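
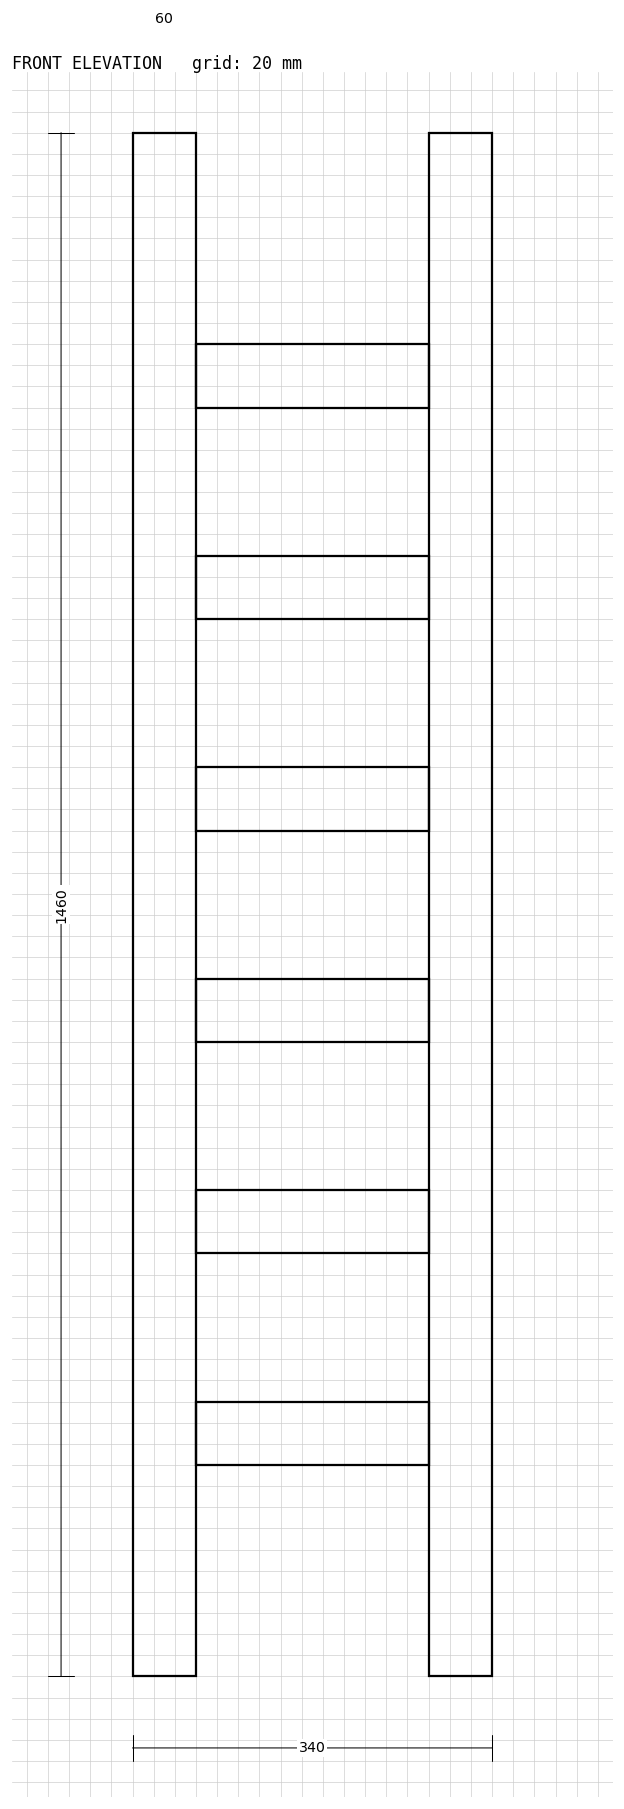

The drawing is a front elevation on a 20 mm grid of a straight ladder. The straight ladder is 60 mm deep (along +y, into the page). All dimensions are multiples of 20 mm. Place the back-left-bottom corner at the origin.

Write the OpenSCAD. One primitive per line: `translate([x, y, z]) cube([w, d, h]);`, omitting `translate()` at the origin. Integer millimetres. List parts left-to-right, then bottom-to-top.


cube([60, 60, 1460]);
translate([60, 0, 200]) cube([220, 60, 60]);
translate([60, 0, 400]) cube([220, 60, 60]);
translate([60, 0, 600]) cube([220, 60, 60]);
translate([60, 0, 800]) cube([220, 60, 60]);
translate([60, 0, 1000]) cube([220, 60, 60]);
translate([60, 0, 1200]) cube([220, 60, 60]);
translate([280, 0, 0]) cube([60, 60, 1460]);


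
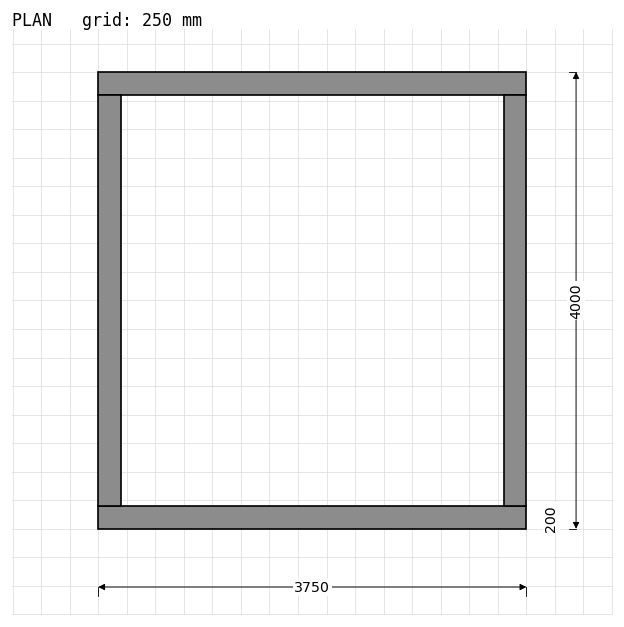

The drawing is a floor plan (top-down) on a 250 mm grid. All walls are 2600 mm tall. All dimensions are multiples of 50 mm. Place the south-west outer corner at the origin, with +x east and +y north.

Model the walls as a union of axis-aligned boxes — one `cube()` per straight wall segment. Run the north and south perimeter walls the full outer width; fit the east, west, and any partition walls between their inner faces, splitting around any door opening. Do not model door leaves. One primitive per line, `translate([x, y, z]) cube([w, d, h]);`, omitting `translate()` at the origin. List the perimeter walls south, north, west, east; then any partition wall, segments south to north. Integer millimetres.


cube([3750, 200, 2600]);
translate([0, 3800, 0]) cube([3750, 200, 2600]);
translate([0, 200, 0]) cube([200, 3600, 2600]);
translate([3550, 200, 0]) cube([200, 3600, 2600]);


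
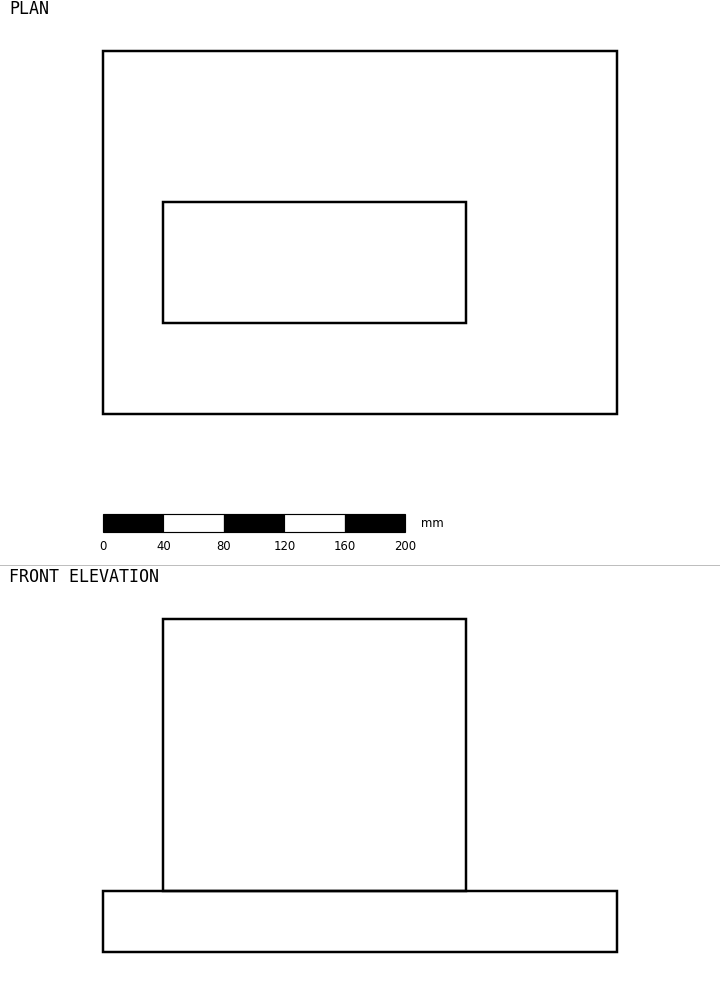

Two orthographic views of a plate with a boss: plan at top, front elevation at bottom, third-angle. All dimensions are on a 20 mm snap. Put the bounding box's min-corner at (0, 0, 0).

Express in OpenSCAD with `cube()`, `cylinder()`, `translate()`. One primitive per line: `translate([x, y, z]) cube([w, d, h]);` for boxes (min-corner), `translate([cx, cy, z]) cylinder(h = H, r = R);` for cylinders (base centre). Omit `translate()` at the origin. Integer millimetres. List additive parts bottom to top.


cube([340, 240, 40]);
translate([40, 60, 40]) cube([200, 80, 180]);


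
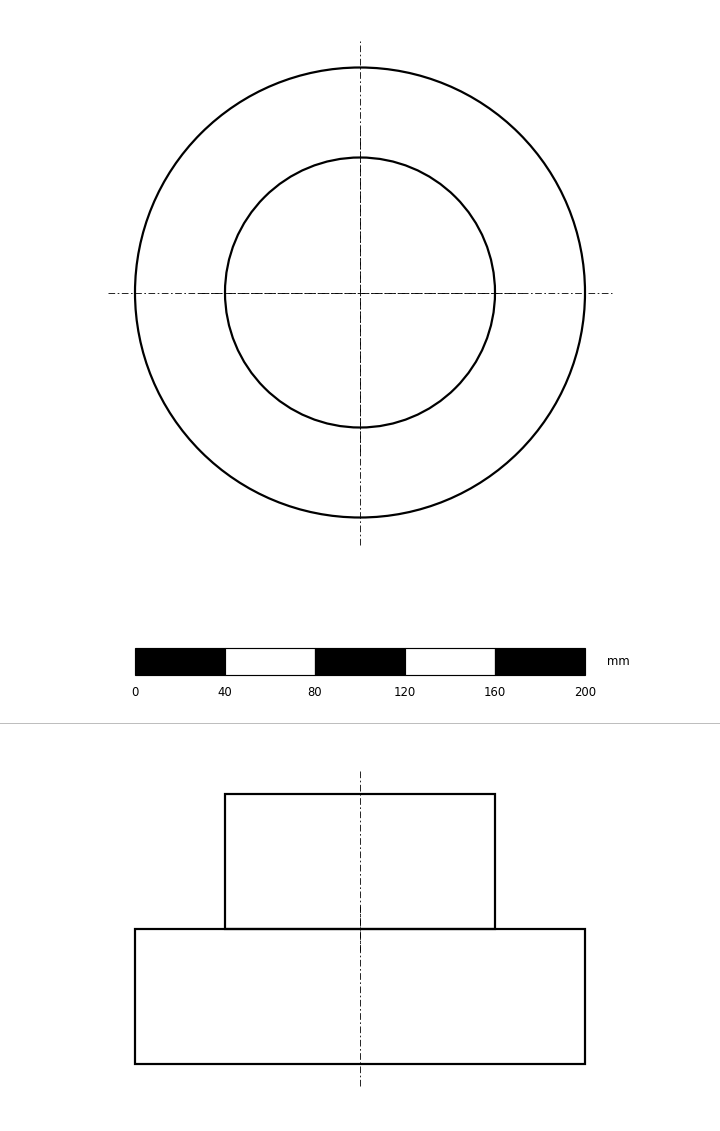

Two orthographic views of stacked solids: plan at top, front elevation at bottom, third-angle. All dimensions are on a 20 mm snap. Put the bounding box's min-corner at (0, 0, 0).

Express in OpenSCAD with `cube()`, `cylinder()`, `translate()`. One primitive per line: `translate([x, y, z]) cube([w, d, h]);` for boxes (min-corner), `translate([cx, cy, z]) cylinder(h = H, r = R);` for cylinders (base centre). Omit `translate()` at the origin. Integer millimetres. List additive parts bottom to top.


translate([100, 100, 0]) cylinder(h = 60, r = 100);
translate([100, 100, 60]) cylinder(h = 60, r = 60);


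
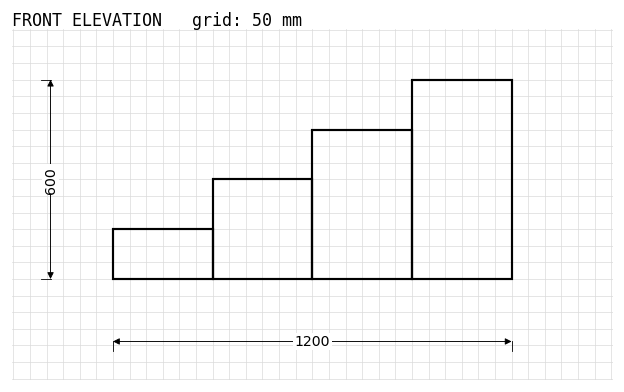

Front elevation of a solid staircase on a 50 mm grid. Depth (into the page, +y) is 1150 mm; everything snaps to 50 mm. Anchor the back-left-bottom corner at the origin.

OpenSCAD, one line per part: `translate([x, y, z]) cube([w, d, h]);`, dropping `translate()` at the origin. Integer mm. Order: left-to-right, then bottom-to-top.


cube([300, 1150, 150]);
translate([300, 0, 0]) cube([300, 1150, 300]);
translate([600, 0, 0]) cube([300, 1150, 450]);
translate([900, 0, 0]) cube([300, 1150, 600]);


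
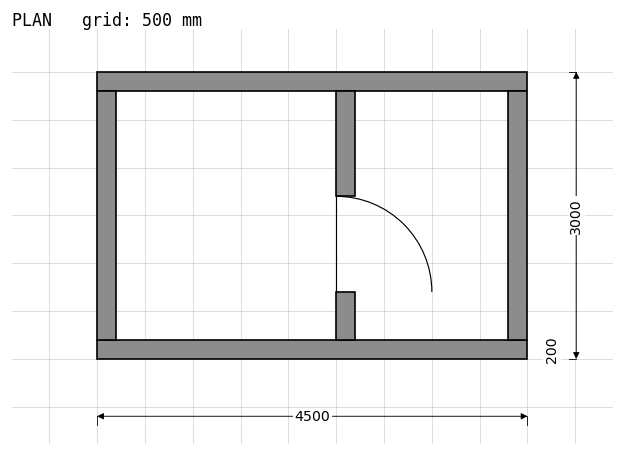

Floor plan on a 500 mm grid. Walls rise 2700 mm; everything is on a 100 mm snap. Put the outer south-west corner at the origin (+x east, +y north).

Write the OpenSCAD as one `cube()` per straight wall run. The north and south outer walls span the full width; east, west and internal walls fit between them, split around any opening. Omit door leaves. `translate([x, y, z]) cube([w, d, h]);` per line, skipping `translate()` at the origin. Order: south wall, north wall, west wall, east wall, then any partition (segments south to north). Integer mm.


cube([4500, 200, 2700]);
translate([0, 2800, 0]) cube([4500, 200, 2700]);
translate([0, 200, 0]) cube([200, 2600, 2700]);
translate([4300, 200, 0]) cube([200, 2600, 2700]);
translate([2500, 200, 0]) cube([200, 500, 2700]);
translate([2500, 1700, 0]) cube([200, 1100, 2700]);


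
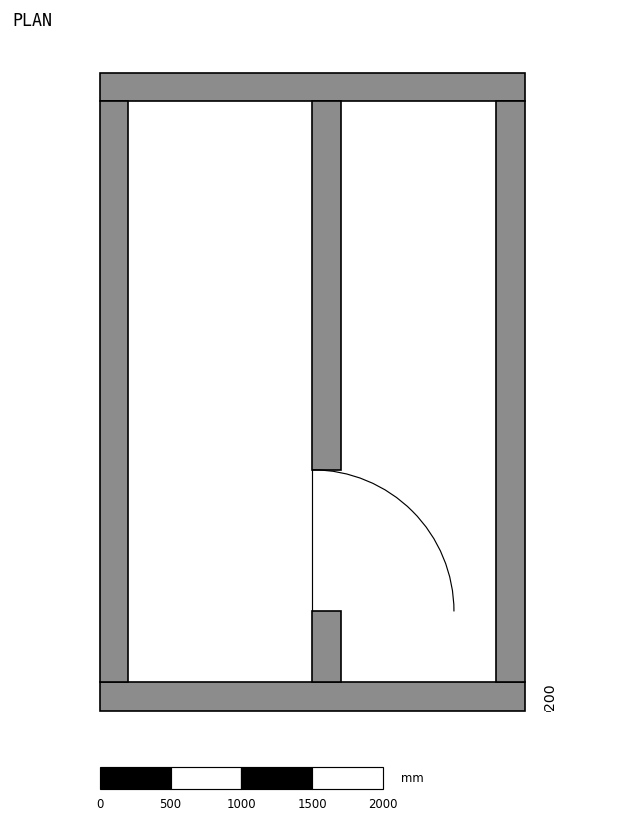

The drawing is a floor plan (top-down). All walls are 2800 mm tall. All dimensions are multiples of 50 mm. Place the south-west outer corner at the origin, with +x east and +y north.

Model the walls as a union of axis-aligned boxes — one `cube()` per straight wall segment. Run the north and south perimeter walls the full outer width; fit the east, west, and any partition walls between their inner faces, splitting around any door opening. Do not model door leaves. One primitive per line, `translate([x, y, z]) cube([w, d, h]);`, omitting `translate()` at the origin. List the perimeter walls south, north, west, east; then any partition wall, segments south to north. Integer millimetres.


cube([3000, 200, 2800]);
translate([0, 4300, 0]) cube([3000, 200, 2800]);
translate([0, 200, 0]) cube([200, 4100, 2800]);
translate([2800, 200, 0]) cube([200, 4100, 2800]);
translate([1500, 200, 0]) cube([200, 500, 2800]);
translate([1500, 1700, 0]) cube([200, 2600, 2800]);


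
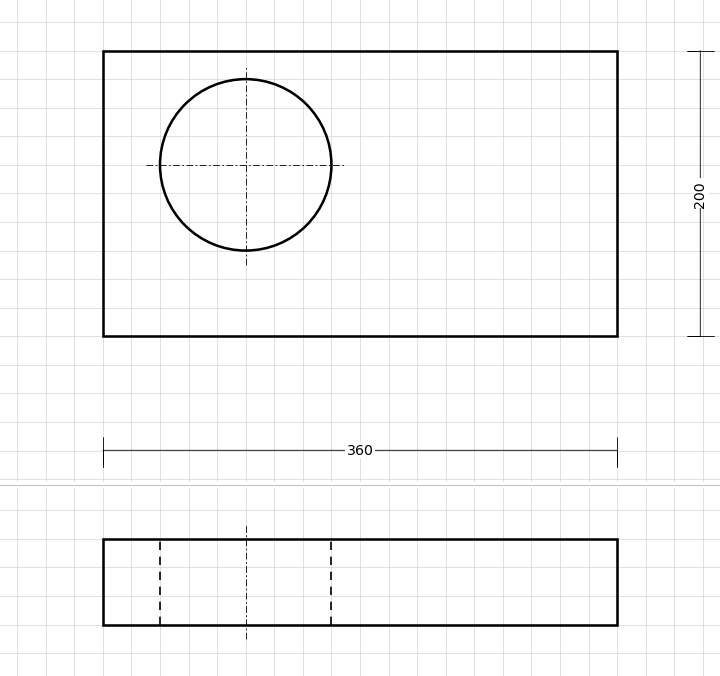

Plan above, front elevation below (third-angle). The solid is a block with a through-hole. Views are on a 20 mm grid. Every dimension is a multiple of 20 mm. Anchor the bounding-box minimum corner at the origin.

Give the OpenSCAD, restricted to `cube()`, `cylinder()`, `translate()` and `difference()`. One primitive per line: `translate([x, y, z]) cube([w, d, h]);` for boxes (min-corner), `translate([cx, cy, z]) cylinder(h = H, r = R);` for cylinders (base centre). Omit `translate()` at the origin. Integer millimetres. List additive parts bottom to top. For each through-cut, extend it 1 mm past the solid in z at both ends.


difference() {
  cube([360, 200, 60]);
  translate([100, 120, -1]) cylinder(h = 62, r = 60);
}


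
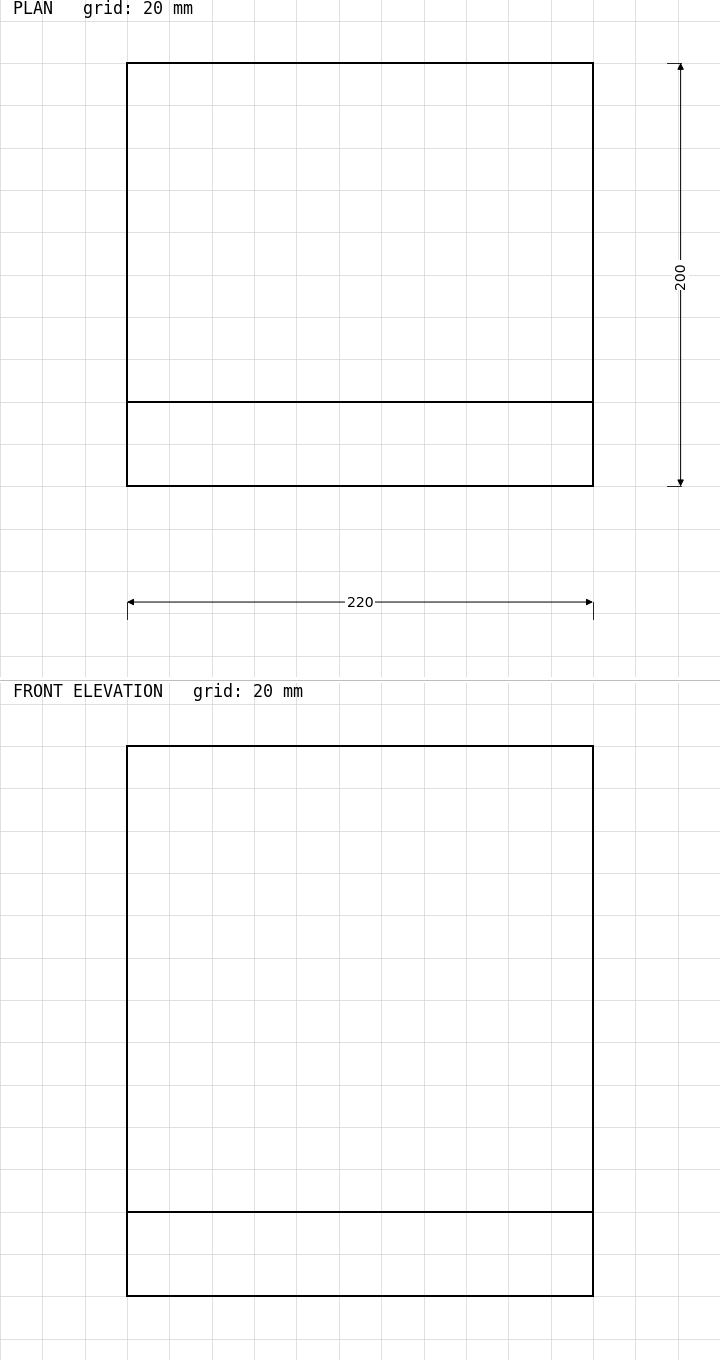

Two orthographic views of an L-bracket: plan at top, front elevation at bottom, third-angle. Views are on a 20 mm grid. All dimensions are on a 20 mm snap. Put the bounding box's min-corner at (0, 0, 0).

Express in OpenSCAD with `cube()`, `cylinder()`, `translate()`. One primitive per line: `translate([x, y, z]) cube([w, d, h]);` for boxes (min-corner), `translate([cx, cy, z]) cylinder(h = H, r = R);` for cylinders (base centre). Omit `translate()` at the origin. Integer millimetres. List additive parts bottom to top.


cube([220, 200, 40]);
translate([0, 0, 40]) cube([220, 40, 220]);


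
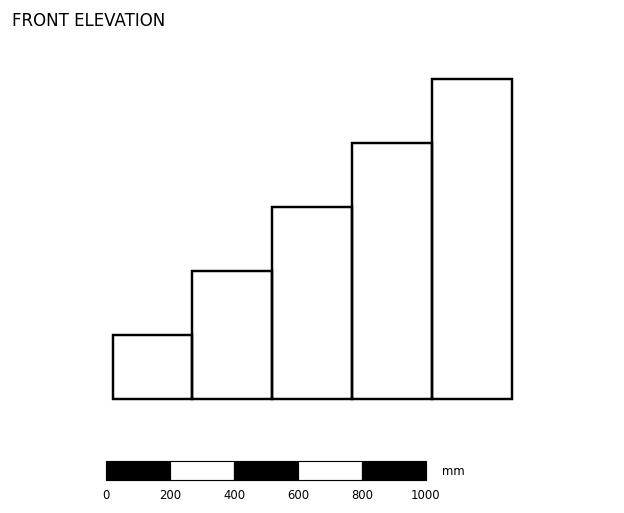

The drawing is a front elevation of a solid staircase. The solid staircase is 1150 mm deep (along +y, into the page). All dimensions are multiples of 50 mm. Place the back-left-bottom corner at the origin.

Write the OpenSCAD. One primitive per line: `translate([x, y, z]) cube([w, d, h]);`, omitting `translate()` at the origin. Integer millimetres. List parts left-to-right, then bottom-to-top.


cube([250, 1150, 200]);
translate([250, 0, 0]) cube([250, 1150, 400]);
translate([500, 0, 0]) cube([250, 1150, 600]);
translate([750, 0, 0]) cube([250, 1150, 800]);
translate([1000, 0, 0]) cube([250, 1150, 1000]);


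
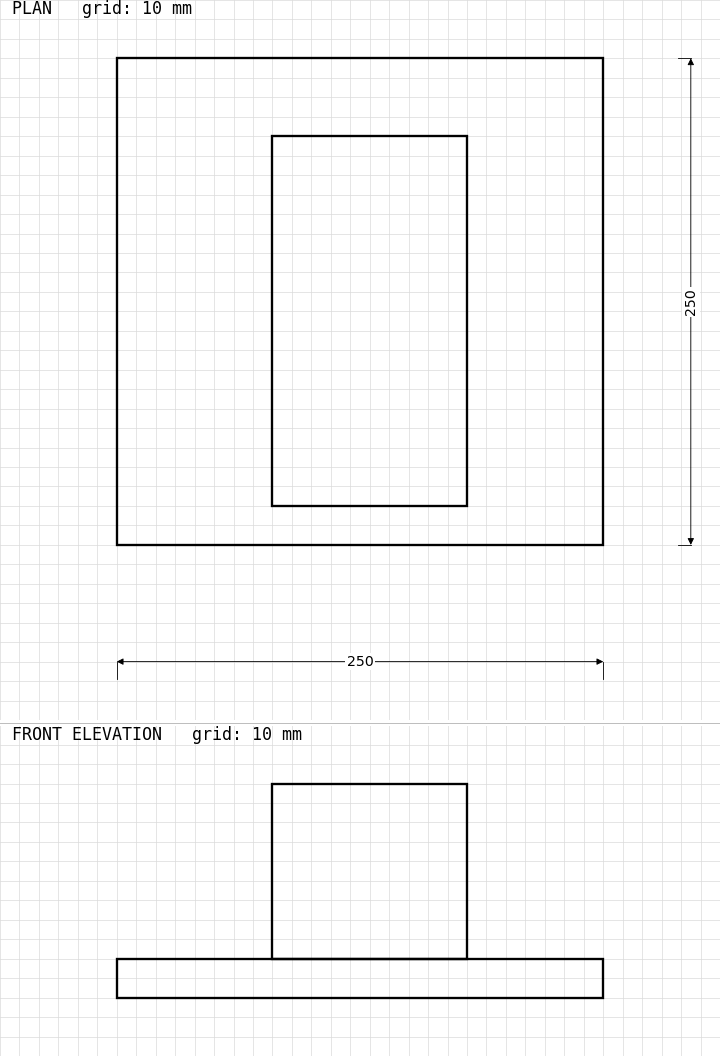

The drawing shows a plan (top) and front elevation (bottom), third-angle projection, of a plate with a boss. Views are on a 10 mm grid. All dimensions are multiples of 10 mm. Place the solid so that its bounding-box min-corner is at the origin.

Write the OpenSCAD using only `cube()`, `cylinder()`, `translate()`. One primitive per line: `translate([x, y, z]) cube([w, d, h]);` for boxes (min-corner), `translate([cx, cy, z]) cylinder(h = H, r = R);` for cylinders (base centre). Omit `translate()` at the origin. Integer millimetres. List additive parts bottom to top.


cube([250, 250, 20]);
translate([80, 20, 20]) cube([100, 190, 90]);


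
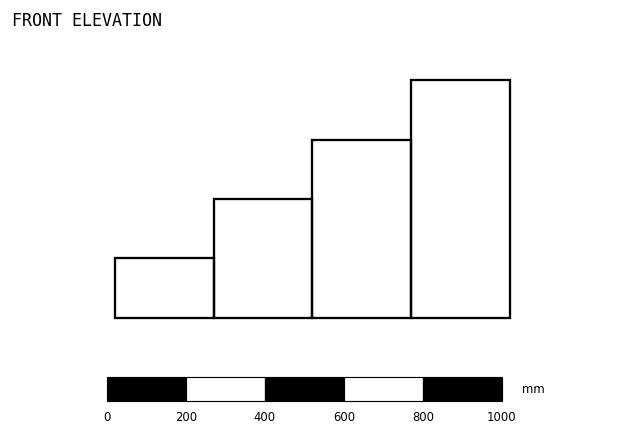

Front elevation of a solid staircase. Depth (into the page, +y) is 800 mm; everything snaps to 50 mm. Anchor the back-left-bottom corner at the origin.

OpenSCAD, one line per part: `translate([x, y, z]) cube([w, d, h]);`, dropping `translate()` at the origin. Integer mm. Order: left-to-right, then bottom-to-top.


cube([250, 800, 150]);
translate([250, 0, 0]) cube([250, 800, 300]);
translate([500, 0, 0]) cube([250, 800, 450]);
translate([750, 0, 0]) cube([250, 800, 600]);


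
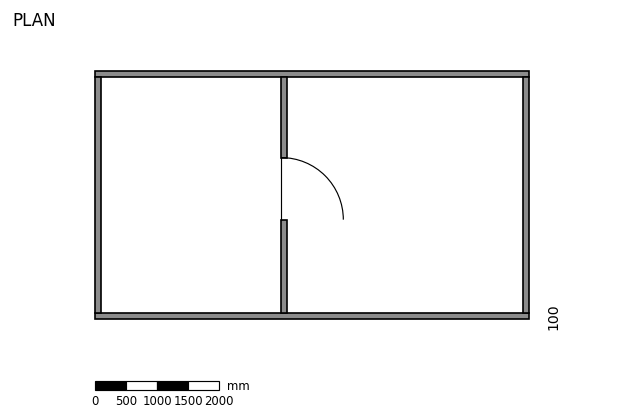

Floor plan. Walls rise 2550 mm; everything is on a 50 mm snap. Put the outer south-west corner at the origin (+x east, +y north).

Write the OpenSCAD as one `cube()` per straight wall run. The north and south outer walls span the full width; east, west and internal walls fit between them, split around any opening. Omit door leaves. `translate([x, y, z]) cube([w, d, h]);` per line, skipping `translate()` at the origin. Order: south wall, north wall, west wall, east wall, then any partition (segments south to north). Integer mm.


cube([7000, 100, 2550]);
translate([0, 3900, 0]) cube([7000, 100, 2550]);
translate([0, 100, 0]) cube([100, 3800, 2550]);
translate([6900, 100, 0]) cube([100, 3800, 2550]);
translate([3000, 100, 0]) cube([100, 1500, 2550]);
translate([3000, 2600, 0]) cube([100, 1300, 2550]);


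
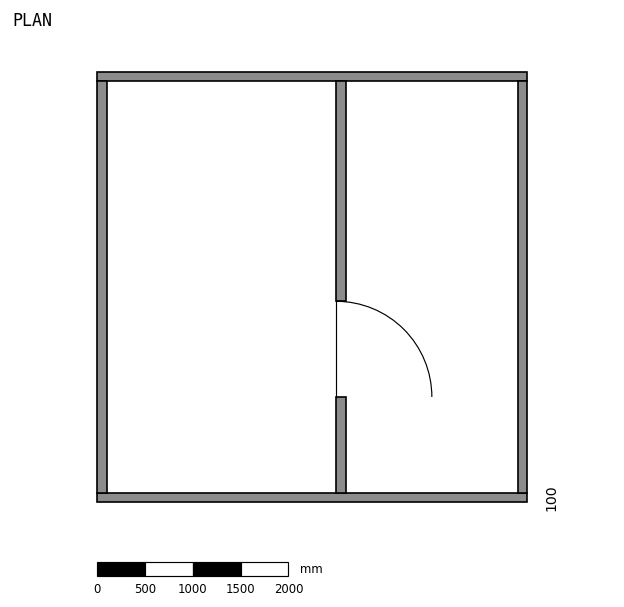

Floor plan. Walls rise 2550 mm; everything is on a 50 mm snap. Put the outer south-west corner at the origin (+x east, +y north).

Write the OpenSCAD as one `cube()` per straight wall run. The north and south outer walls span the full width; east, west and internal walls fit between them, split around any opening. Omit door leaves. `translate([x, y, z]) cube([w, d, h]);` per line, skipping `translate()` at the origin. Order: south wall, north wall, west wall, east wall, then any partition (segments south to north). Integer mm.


cube([4500, 100, 2550]);
translate([0, 4400, 0]) cube([4500, 100, 2550]);
translate([0, 100, 0]) cube([100, 4300, 2550]);
translate([4400, 100, 0]) cube([100, 4300, 2550]);
translate([2500, 100, 0]) cube([100, 1000, 2550]);
translate([2500, 2100, 0]) cube([100, 2300, 2550]);


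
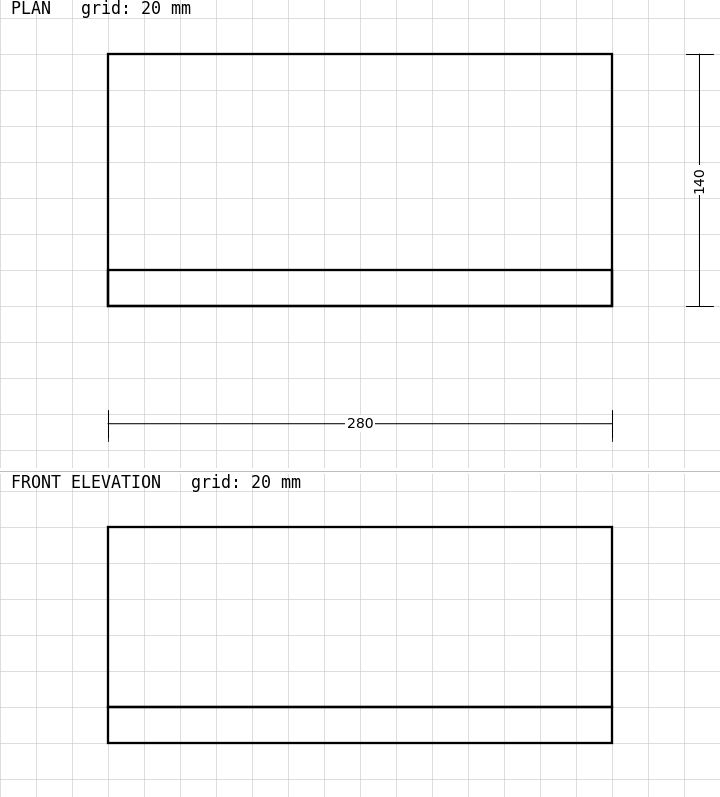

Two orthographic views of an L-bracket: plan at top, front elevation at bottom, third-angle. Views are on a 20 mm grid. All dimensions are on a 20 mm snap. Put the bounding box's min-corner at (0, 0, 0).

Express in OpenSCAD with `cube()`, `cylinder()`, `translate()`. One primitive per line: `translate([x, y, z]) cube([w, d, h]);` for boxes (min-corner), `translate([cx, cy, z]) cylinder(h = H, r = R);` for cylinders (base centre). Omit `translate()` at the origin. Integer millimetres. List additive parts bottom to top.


cube([280, 140, 20]);
translate([0, 0, 20]) cube([280, 20, 100]);


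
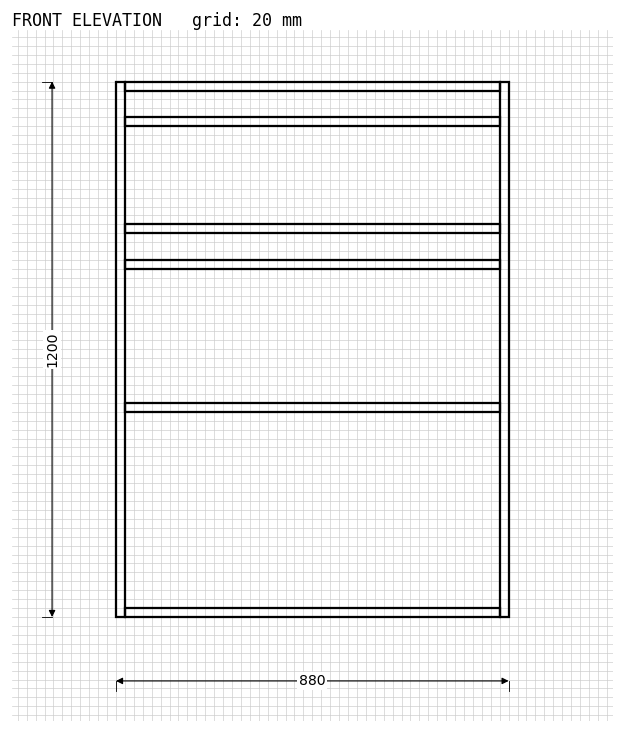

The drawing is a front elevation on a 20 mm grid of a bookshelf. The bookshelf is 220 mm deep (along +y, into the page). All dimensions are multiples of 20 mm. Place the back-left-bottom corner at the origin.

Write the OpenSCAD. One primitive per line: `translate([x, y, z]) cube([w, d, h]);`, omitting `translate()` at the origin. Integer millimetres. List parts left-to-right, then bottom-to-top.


cube([20, 220, 1200]);
translate([20, 0, 0]) cube([840, 220, 20]);
translate([20, 0, 460]) cube([840, 220, 20]);
translate([20, 0, 780]) cube([840, 220, 20]);
translate([20, 0, 860]) cube([840, 220, 20]);
translate([20, 0, 1100]) cube([840, 220, 20]);
translate([20, 0, 1180]) cube([840, 220, 20]);
translate([860, 0, 0]) cube([20, 220, 1200]);


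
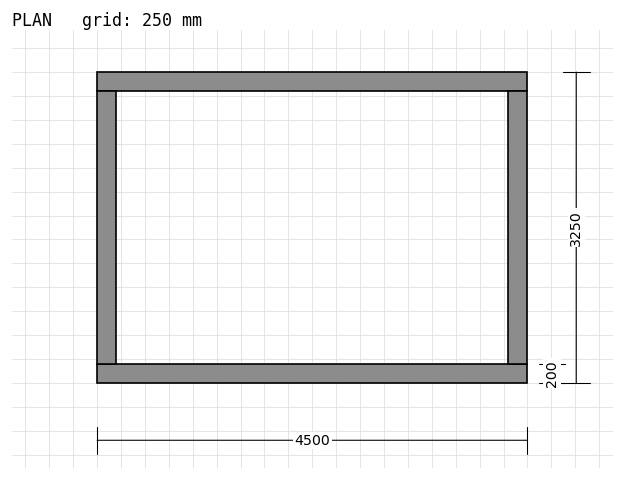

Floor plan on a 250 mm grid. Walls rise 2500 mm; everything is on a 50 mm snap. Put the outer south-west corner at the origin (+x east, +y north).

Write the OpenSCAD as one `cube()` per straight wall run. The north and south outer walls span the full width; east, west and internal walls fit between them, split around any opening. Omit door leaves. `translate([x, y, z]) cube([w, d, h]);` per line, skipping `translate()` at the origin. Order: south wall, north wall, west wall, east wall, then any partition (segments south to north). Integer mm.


cube([4500, 200, 2500]);
translate([0, 3050, 0]) cube([4500, 200, 2500]);
translate([0, 200, 0]) cube([200, 2850, 2500]);
translate([4300, 200, 0]) cube([200, 2850, 2500]);


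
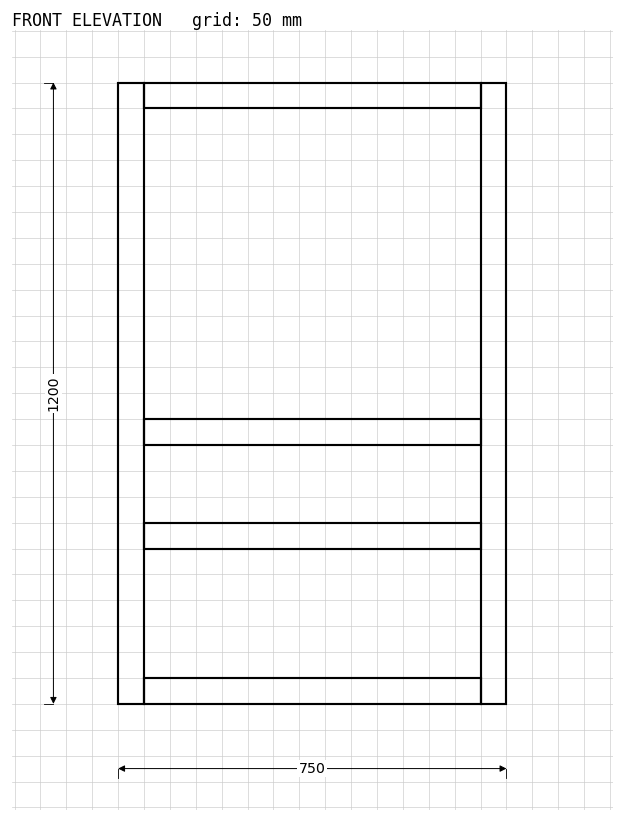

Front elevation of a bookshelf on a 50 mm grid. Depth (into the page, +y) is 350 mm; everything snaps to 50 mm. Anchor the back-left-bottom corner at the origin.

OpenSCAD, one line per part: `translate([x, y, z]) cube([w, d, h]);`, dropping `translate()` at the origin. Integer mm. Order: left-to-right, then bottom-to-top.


cube([50, 350, 1200]);
translate([50, 0, 0]) cube([650, 350, 50]);
translate([50, 0, 300]) cube([650, 350, 50]);
translate([50, 0, 500]) cube([650, 350, 50]);
translate([50, 0, 1150]) cube([650, 350, 50]);
translate([700, 0, 0]) cube([50, 350, 1200]);


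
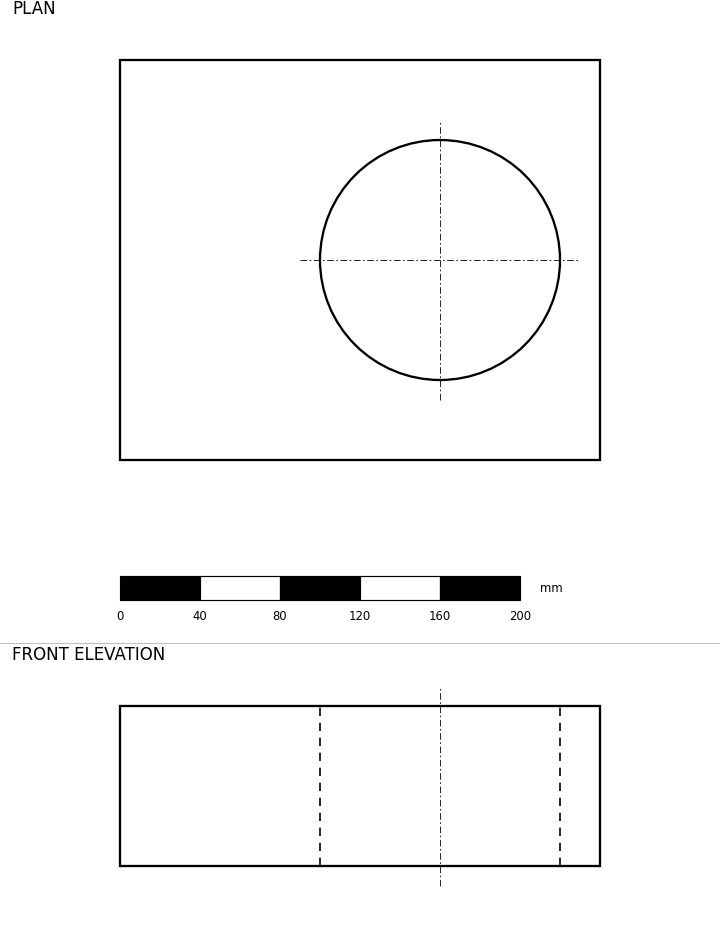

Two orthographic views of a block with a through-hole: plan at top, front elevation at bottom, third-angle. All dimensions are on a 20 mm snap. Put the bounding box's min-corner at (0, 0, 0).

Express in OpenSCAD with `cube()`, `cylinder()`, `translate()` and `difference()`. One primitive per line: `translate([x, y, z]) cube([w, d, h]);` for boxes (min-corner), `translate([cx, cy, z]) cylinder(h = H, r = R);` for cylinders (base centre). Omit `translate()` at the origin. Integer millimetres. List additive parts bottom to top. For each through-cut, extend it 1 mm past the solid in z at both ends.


difference() {
  cube([240, 200, 80]);
  translate([160, 100, -1]) cylinder(h = 82, r = 60);
}


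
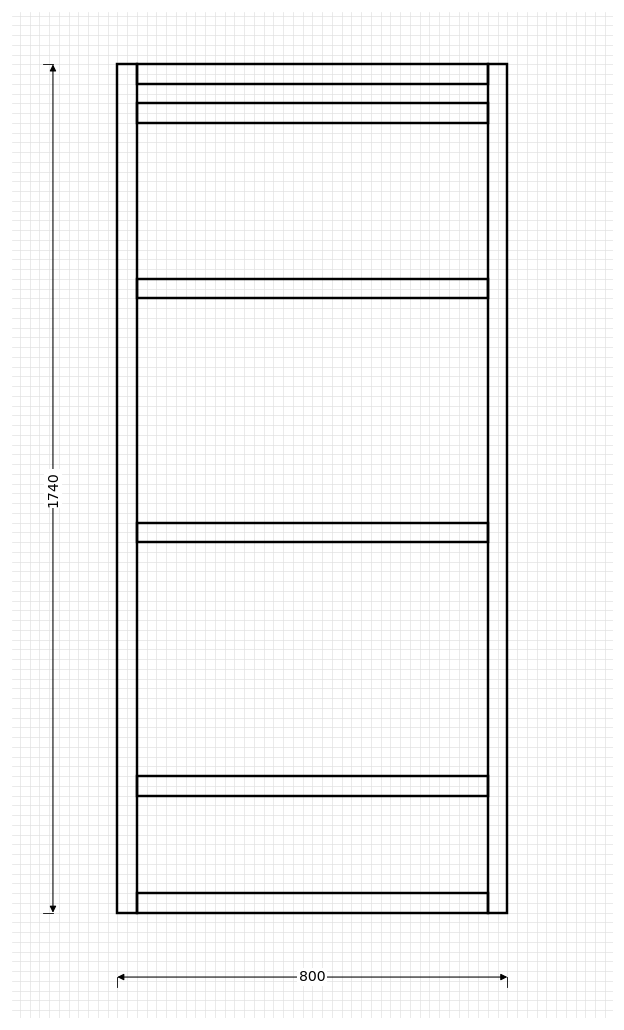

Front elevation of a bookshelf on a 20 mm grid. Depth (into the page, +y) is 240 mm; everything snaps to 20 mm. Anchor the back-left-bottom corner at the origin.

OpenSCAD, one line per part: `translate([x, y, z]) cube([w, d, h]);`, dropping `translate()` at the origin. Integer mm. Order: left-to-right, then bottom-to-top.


cube([40, 240, 1740]);
translate([40, 0, 0]) cube([720, 240, 40]);
translate([40, 0, 240]) cube([720, 240, 40]);
translate([40, 0, 760]) cube([720, 240, 40]);
translate([40, 0, 1260]) cube([720, 240, 40]);
translate([40, 0, 1620]) cube([720, 240, 40]);
translate([40, 0, 1700]) cube([720, 240, 40]);
translate([760, 0, 0]) cube([40, 240, 1740]);


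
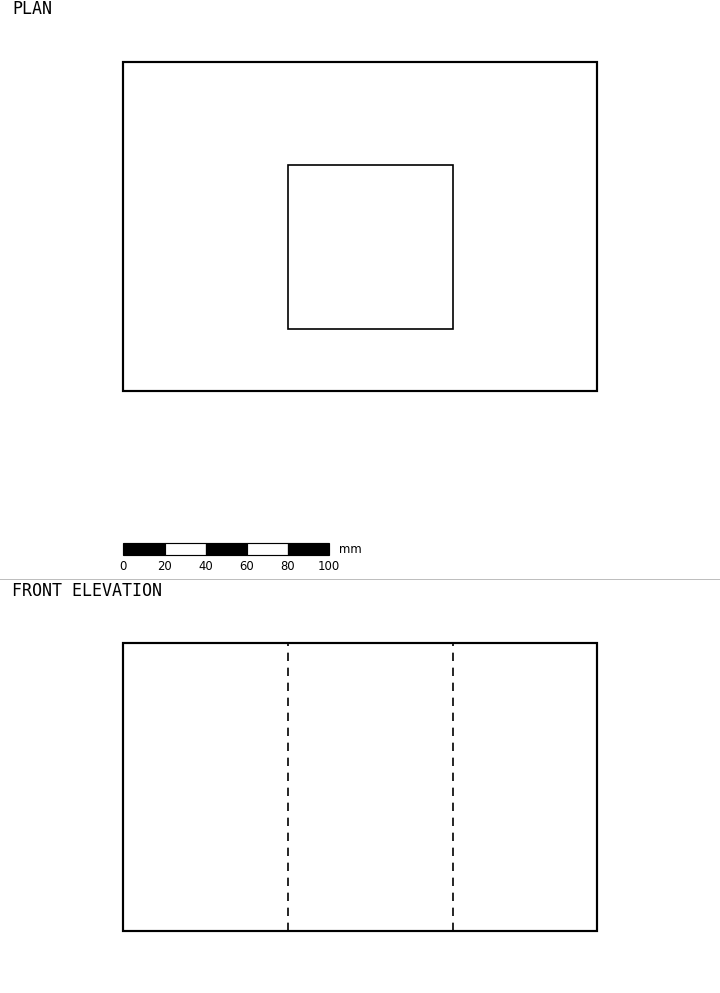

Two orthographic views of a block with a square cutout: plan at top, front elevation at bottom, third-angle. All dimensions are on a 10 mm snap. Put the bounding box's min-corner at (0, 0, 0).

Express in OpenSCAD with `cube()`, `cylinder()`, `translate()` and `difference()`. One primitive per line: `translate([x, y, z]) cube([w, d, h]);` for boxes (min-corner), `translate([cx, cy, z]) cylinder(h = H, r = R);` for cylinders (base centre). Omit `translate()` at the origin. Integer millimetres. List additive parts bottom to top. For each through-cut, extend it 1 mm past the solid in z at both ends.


difference() {
  cube([230, 160, 140]);
  translate([80, 30, -1]) cube([80, 80, 142]);
}


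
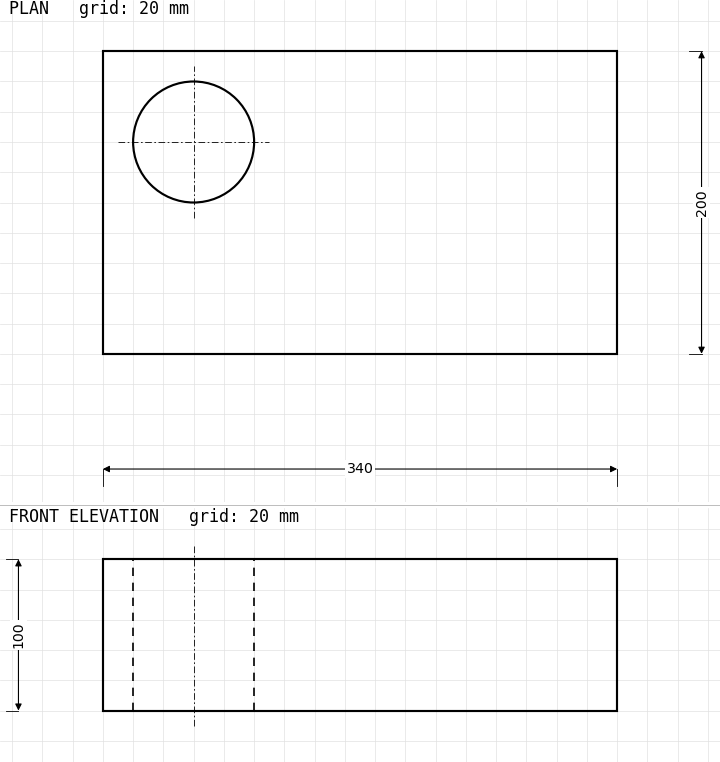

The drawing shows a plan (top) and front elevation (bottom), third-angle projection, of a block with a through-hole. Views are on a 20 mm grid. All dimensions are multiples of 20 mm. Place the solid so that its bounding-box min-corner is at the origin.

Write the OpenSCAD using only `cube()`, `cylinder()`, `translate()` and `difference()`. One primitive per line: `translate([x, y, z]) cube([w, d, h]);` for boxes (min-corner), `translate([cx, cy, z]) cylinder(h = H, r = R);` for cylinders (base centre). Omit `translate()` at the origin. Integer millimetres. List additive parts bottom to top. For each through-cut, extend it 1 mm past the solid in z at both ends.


difference() {
  cube([340, 200, 100]);
  translate([60, 140, -1]) cylinder(h = 102, r = 40);
}


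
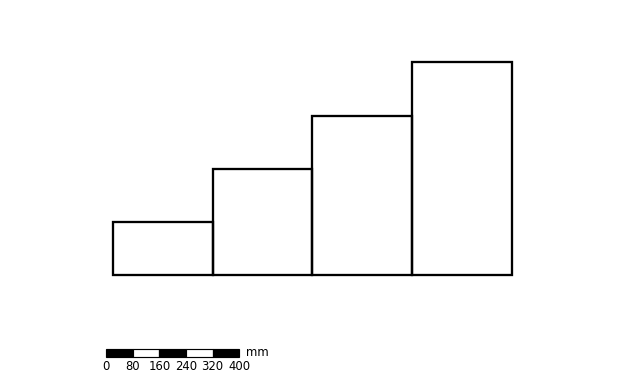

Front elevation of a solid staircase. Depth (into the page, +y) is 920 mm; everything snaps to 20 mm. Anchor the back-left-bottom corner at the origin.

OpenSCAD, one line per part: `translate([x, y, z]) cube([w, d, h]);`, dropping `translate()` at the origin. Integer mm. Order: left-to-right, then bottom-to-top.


cube([300, 920, 160]);
translate([300, 0, 0]) cube([300, 920, 320]);
translate([600, 0, 0]) cube([300, 920, 480]);
translate([900, 0, 0]) cube([300, 920, 640]);


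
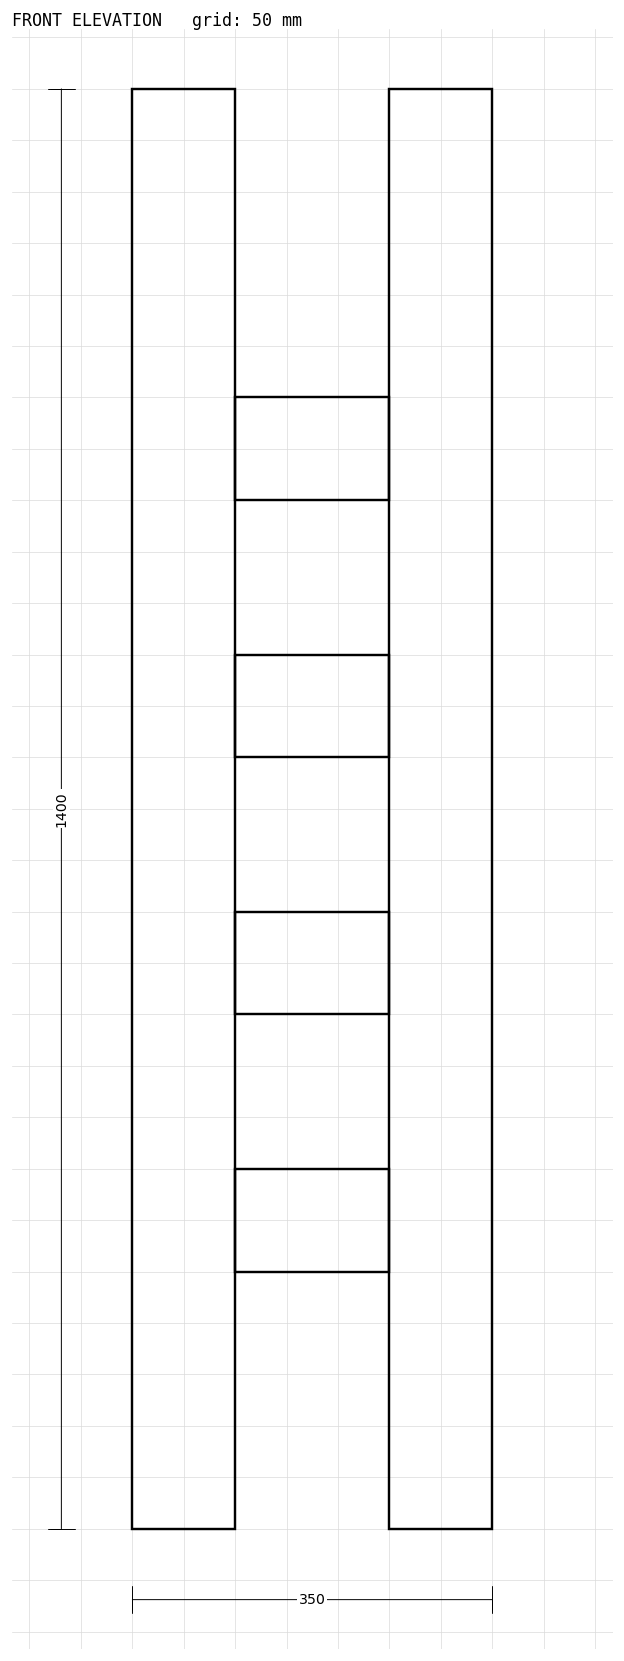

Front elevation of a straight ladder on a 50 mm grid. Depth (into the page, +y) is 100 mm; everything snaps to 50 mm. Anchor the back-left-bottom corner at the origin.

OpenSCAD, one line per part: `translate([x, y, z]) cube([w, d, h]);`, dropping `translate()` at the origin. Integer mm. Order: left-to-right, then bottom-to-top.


cube([100, 100, 1400]);
translate([100, 0, 250]) cube([150, 100, 100]);
translate([100, 0, 500]) cube([150, 100, 100]);
translate([100, 0, 750]) cube([150, 100, 100]);
translate([100, 0, 1000]) cube([150, 100, 100]);
translate([250, 0, 0]) cube([100, 100, 1400]);


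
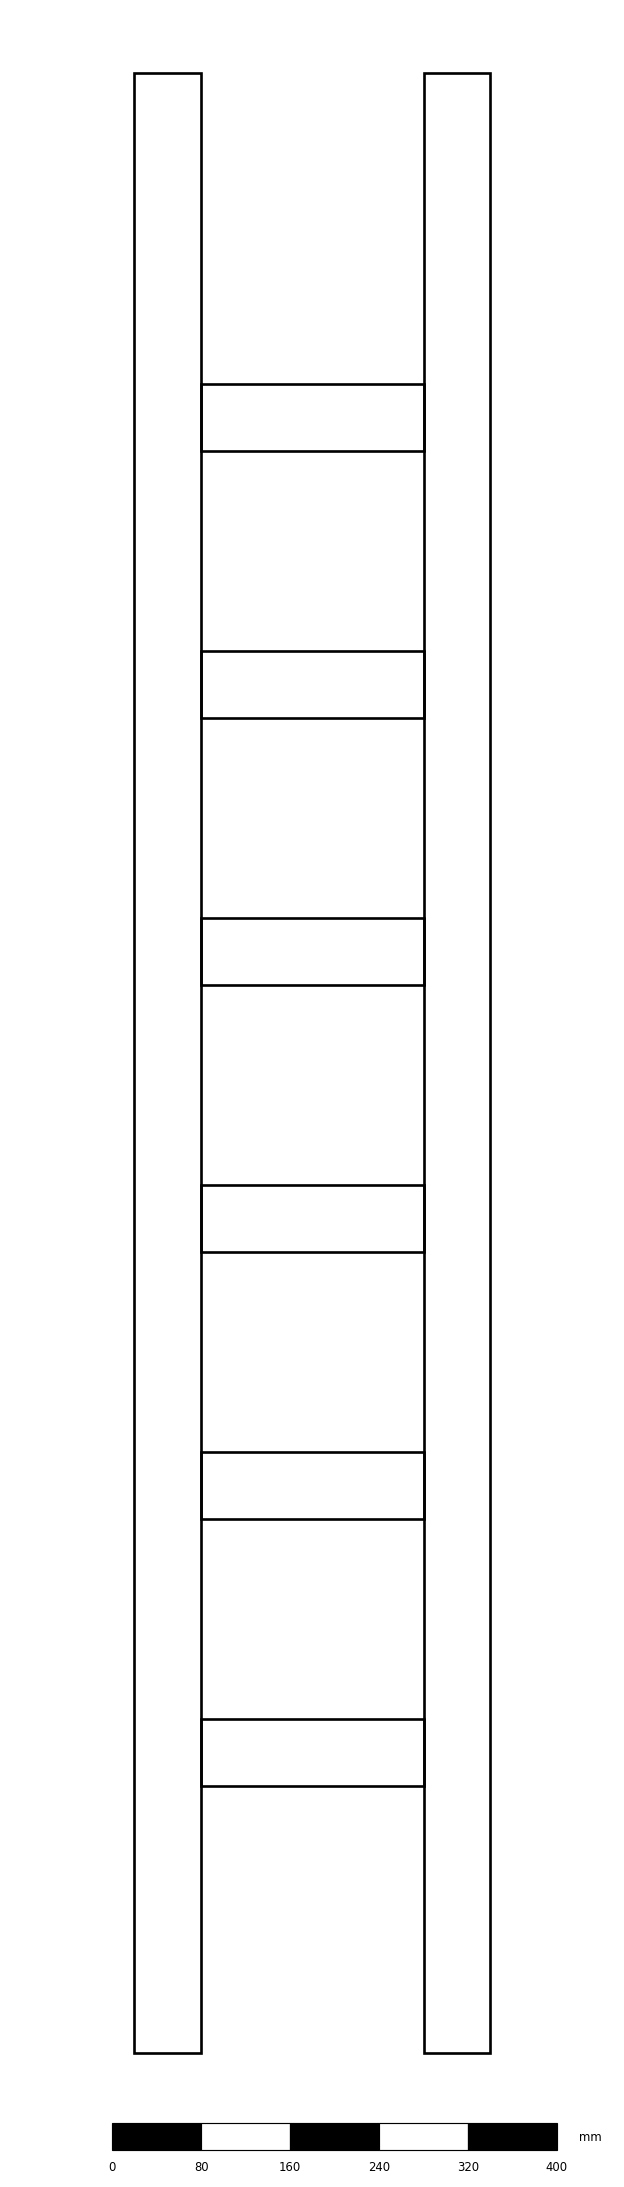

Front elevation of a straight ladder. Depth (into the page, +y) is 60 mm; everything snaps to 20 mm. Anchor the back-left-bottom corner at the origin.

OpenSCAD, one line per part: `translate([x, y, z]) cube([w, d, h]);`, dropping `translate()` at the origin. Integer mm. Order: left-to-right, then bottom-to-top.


cube([60, 60, 1780]);
translate([60, 0, 240]) cube([200, 60, 60]);
translate([60, 0, 480]) cube([200, 60, 60]);
translate([60, 0, 720]) cube([200, 60, 60]);
translate([60, 0, 960]) cube([200, 60, 60]);
translate([60, 0, 1200]) cube([200, 60, 60]);
translate([60, 0, 1440]) cube([200, 60, 60]);
translate([260, 0, 0]) cube([60, 60, 1780]);


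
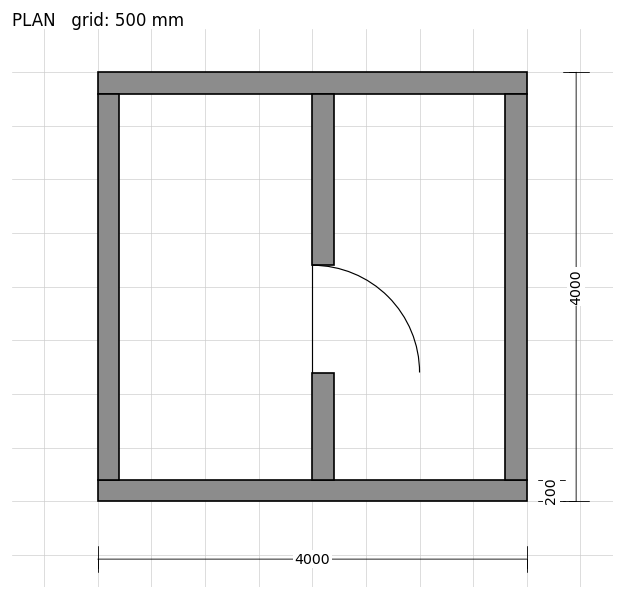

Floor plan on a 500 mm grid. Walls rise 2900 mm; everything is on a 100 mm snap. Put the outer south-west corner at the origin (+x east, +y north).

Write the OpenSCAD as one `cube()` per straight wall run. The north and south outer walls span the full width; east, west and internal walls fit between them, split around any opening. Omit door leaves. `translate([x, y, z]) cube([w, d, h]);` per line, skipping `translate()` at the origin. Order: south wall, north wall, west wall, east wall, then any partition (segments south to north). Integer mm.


cube([4000, 200, 2900]);
translate([0, 3800, 0]) cube([4000, 200, 2900]);
translate([0, 200, 0]) cube([200, 3600, 2900]);
translate([3800, 200, 0]) cube([200, 3600, 2900]);
translate([2000, 200, 0]) cube([200, 1000, 2900]);
translate([2000, 2200, 0]) cube([200, 1600, 2900]);


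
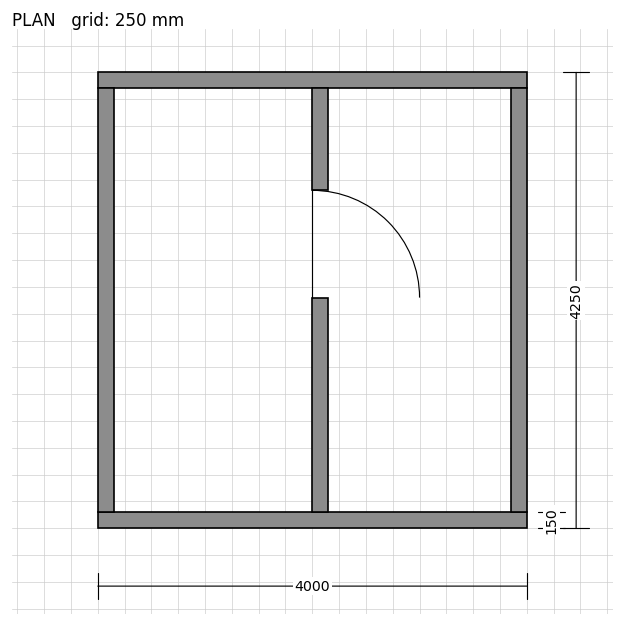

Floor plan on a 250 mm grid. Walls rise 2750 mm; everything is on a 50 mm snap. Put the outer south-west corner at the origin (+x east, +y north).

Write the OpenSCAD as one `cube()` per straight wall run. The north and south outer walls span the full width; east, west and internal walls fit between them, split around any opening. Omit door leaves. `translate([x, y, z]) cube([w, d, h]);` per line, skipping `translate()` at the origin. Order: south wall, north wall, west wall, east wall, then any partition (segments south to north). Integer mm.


cube([4000, 150, 2750]);
translate([0, 4100, 0]) cube([4000, 150, 2750]);
translate([0, 150, 0]) cube([150, 3950, 2750]);
translate([3850, 150, 0]) cube([150, 3950, 2750]);
translate([2000, 150, 0]) cube([150, 2000, 2750]);
translate([2000, 3150, 0]) cube([150, 950, 2750]);


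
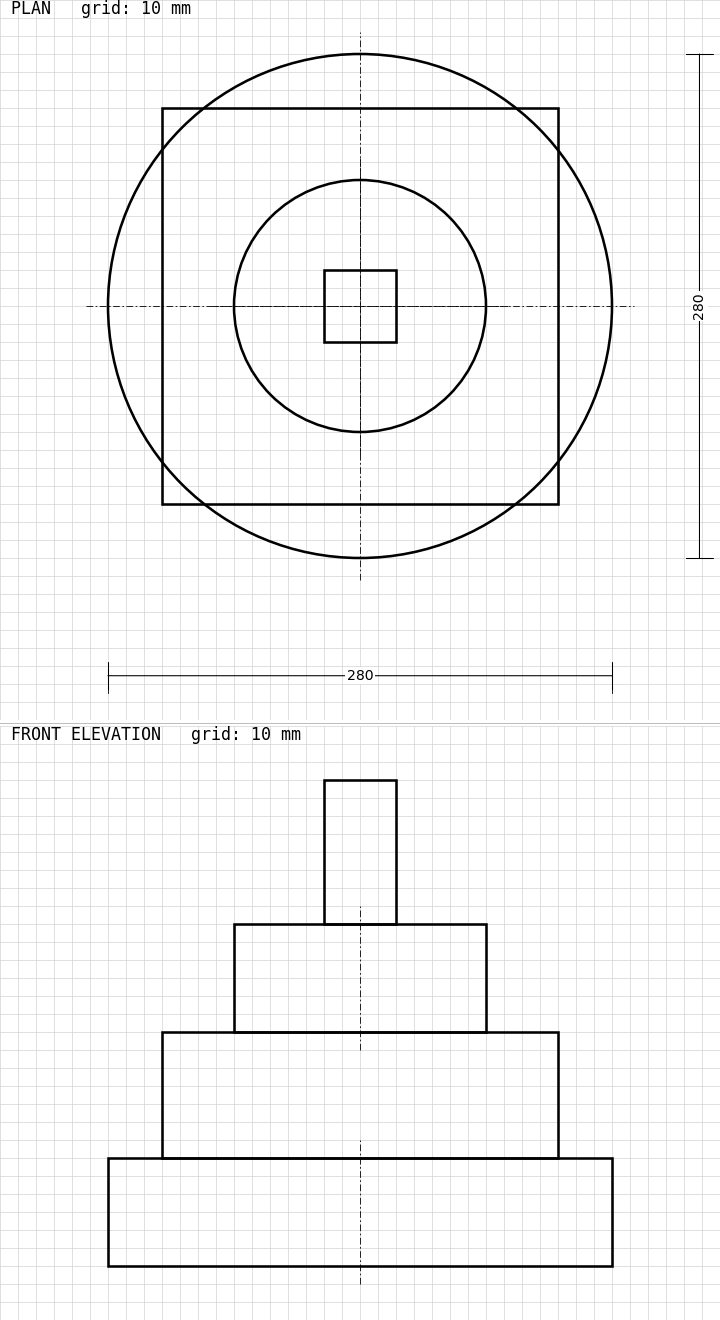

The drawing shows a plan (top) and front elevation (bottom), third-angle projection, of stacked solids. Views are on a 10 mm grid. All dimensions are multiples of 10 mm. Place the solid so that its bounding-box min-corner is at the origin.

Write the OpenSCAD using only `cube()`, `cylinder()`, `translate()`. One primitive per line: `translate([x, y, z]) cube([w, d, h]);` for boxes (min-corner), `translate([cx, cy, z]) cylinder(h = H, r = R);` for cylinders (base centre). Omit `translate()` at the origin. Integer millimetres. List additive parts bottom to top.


translate([140, 140, 0]) cylinder(h = 60, r = 140);
translate([30, 30, 60]) cube([220, 220, 70]);
translate([140, 140, 130]) cylinder(h = 60, r = 70);
translate([120, 120, 190]) cube([40, 40, 80]);


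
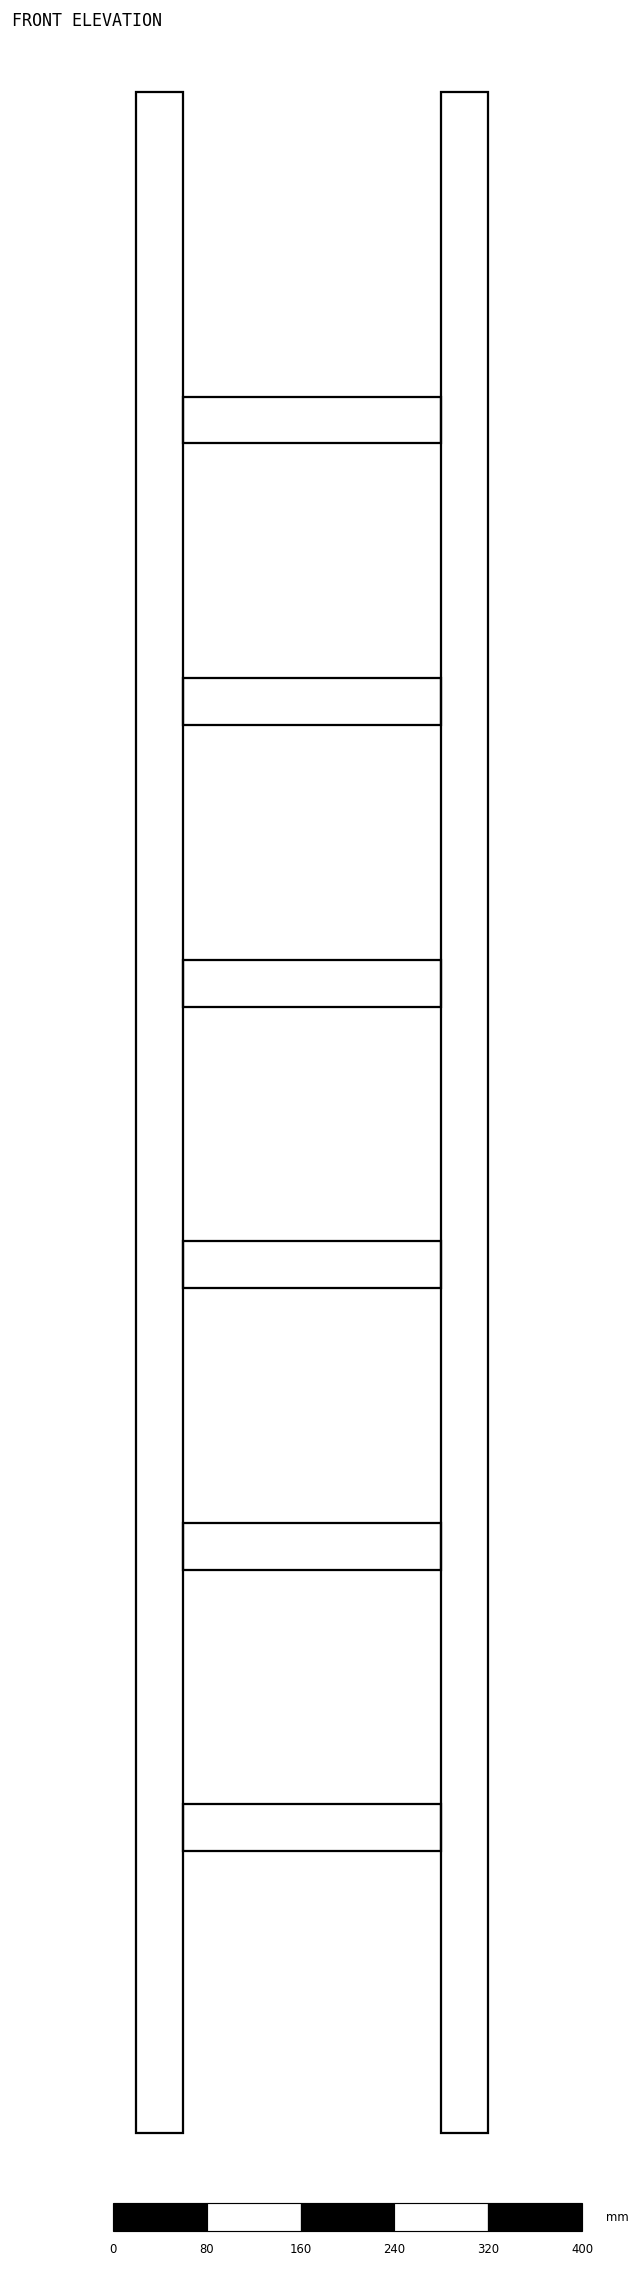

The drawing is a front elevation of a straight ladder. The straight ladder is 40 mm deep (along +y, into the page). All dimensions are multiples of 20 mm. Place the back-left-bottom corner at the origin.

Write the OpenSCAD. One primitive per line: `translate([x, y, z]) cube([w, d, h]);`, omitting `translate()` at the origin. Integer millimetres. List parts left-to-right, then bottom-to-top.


cube([40, 40, 1740]);
translate([40, 0, 240]) cube([220, 40, 40]);
translate([40, 0, 480]) cube([220, 40, 40]);
translate([40, 0, 720]) cube([220, 40, 40]);
translate([40, 0, 960]) cube([220, 40, 40]);
translate([40, 0, 1200]) cube([220, 40, 40]);
translate([40, 0, 1440]) cube([220, 40, 40]);
translate([260, 0, 0]) cube([40, 40, 1740]);


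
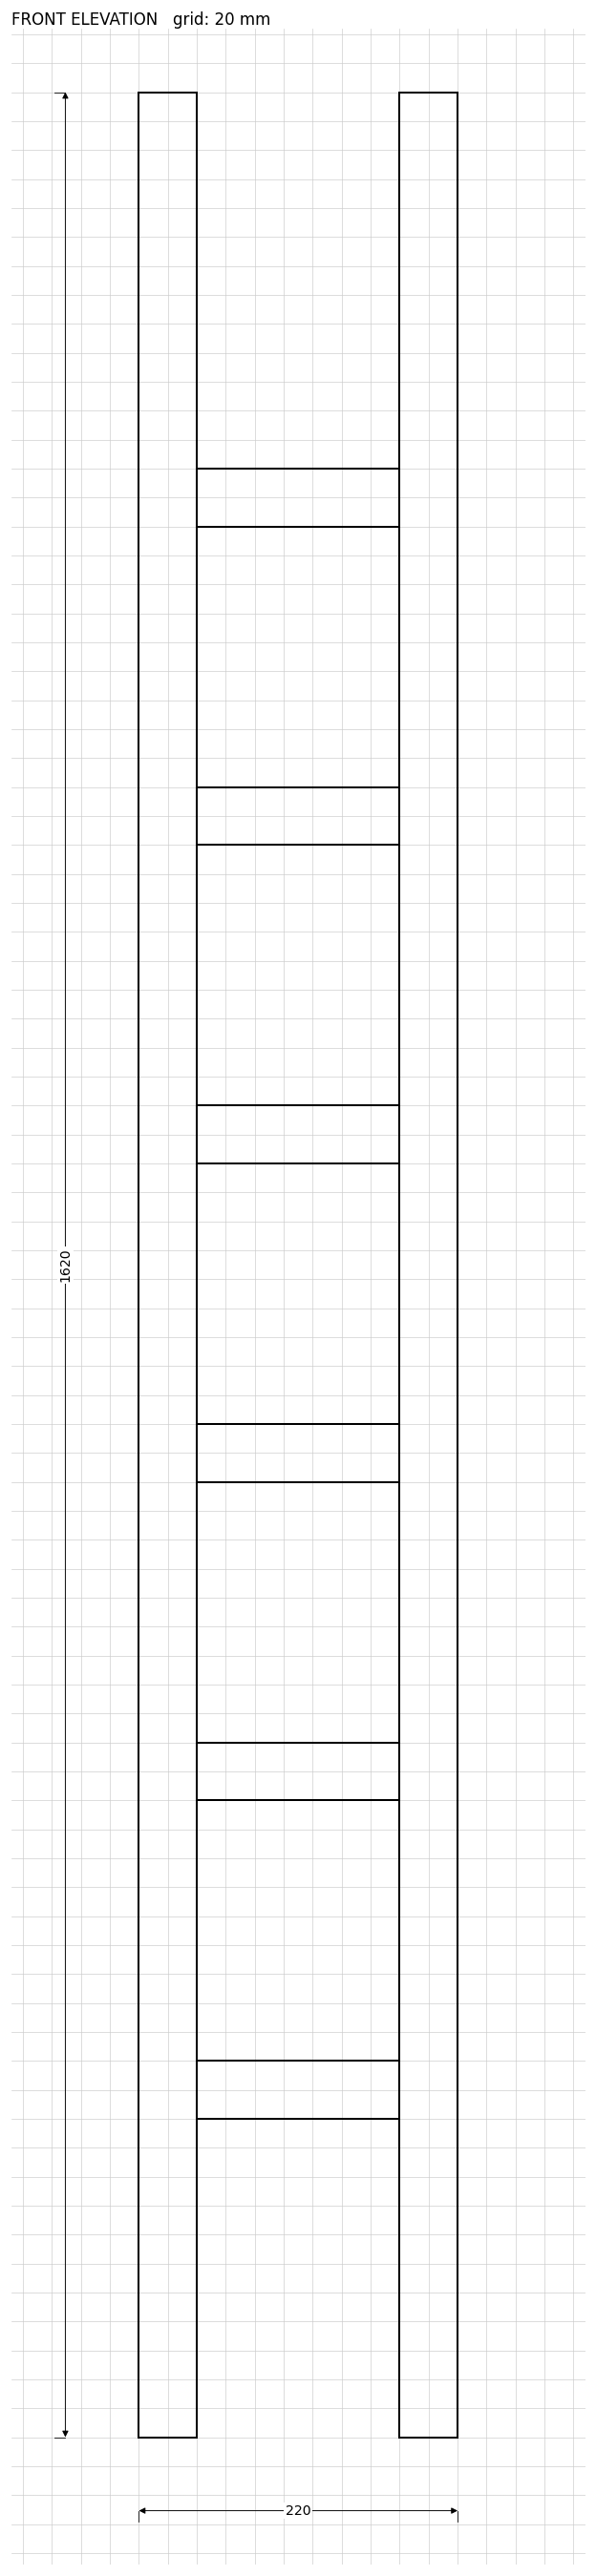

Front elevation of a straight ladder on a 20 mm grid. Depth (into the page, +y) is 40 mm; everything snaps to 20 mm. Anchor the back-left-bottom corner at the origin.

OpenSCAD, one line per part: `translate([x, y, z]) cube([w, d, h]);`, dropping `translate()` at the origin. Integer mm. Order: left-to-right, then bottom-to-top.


cube([40, 40, 1620]);
translate([40, 0, 220]) cube([140, 40, 40]);
translate([40, 0, 440]) cube([140, 40, 40]);
translate([40, 0, 660]) cube([140, 40, 40]);
translate([40, 0, 880]) cube([140, 40, 40]);
translate([40, 0, 1100]) cube([140, 40, 40]);
translate([40, 0, 1320]) cube([140, 40, 40]);
translate([180, 0, 0]) cube([40, 40, 1620]);


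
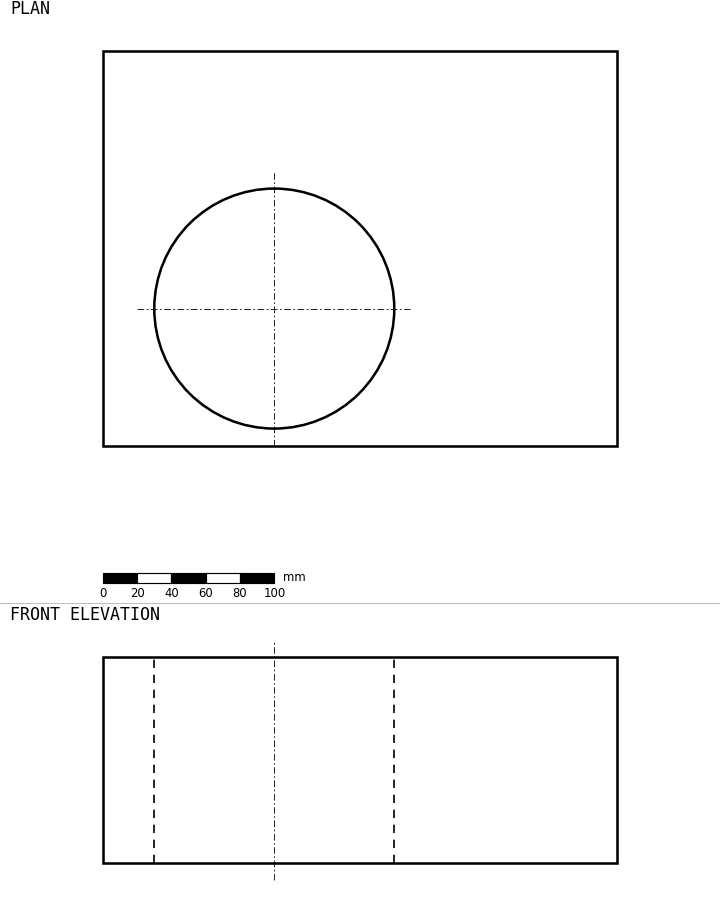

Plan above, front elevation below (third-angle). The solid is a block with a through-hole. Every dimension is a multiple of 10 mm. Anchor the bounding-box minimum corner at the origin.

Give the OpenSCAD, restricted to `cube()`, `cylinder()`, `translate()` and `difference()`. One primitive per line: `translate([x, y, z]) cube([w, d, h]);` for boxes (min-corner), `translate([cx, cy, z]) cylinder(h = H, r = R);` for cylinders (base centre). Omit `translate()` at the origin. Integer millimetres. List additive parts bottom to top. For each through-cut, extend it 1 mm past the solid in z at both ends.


difference() {
  cube([300, 230, 120]);
  translate([100, 80, -1]) cylinder(h = 122, r = 70);
}


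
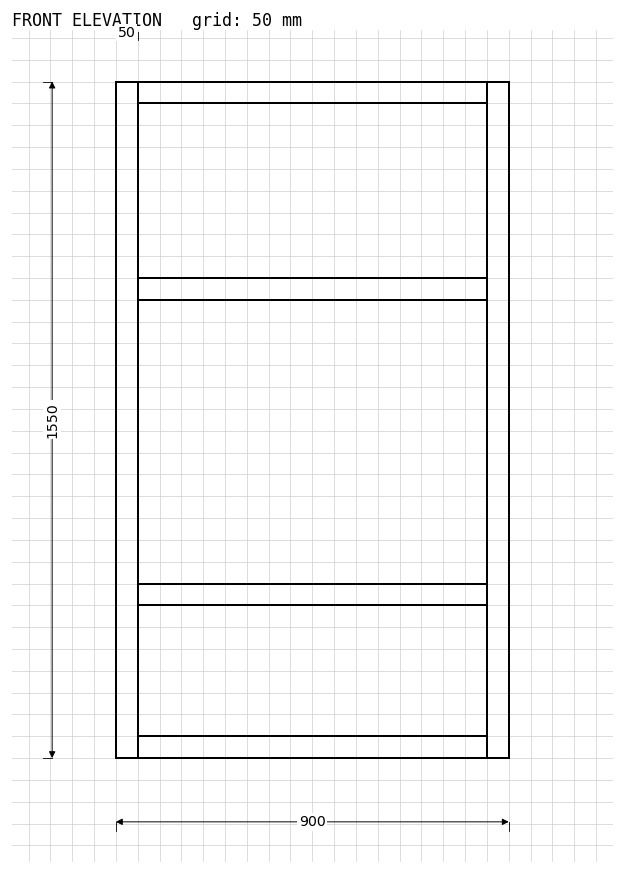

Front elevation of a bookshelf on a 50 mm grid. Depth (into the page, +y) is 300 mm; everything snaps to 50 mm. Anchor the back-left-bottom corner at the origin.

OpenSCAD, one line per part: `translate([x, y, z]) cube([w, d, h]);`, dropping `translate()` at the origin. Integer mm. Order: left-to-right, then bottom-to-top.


cube([50, 300, 1550]);
translate([50, 0, 0]) cube([800, 300, 50]);
translate([50, 0, 350]) cube([800, 300, 50]);
translate([50, 0, 1050]) cube([800, 300, 50]);
translate([50, 0, 1500]) cube([800, 300, 50]);
translate([850, 0, 0]) cube([50, 300, 1550]);


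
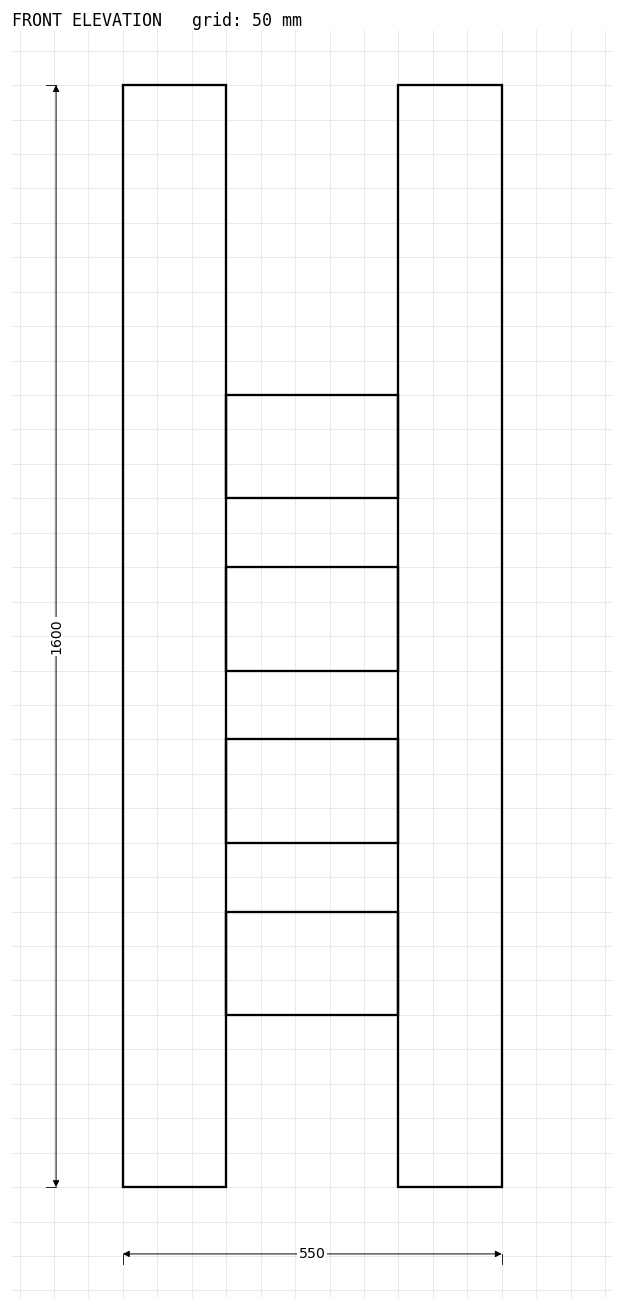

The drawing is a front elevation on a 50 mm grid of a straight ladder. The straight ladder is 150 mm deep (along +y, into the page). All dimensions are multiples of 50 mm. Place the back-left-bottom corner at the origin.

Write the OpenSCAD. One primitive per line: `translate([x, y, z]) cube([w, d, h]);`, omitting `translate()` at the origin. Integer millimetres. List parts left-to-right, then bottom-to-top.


cube([150, 150, 1600]);
translate([150, 0, 250]) cube([250, 150, 150]);
translate([150, 0, 500]) cube([250, 150, 150]);
translate([150, 0, 750]) cube([250, 150, 150]);
translate([150, 0, 1000]) cube([250, 150, 150]);
translate([400, 0, 0]) cube([150, 150, 1600]);


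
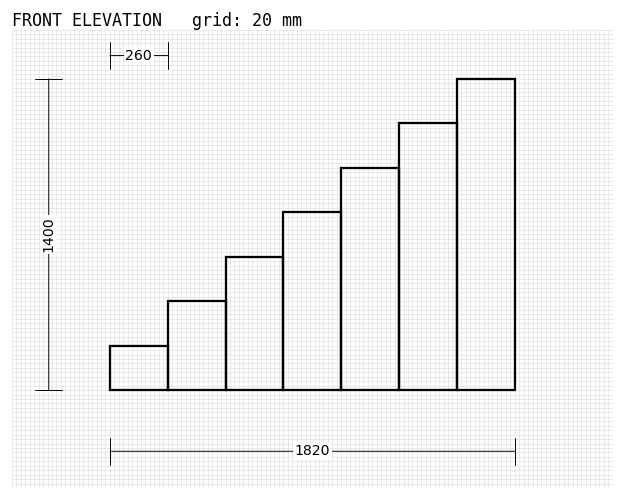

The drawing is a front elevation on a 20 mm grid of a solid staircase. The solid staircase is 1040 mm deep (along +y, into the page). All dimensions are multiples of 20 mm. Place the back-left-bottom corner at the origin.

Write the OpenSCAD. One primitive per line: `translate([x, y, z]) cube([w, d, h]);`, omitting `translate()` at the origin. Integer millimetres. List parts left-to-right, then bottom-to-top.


cube([260, 1040, 200]);
translate([260, 0, 0]) cube([260, 1040, 400]);
translate([520, 0, 0]) cube([260, 1040, 600]);
translate([780, 0, 0]) cube([260, 1040, 800]);
translate([1040, 0, 0]) cube([260, 1040, 1000]);
translate([1300, 0, 0]) cube([260, 1040, 1200]);
translate([1560, 0, 0]) cube([260, 1040, 1400]);


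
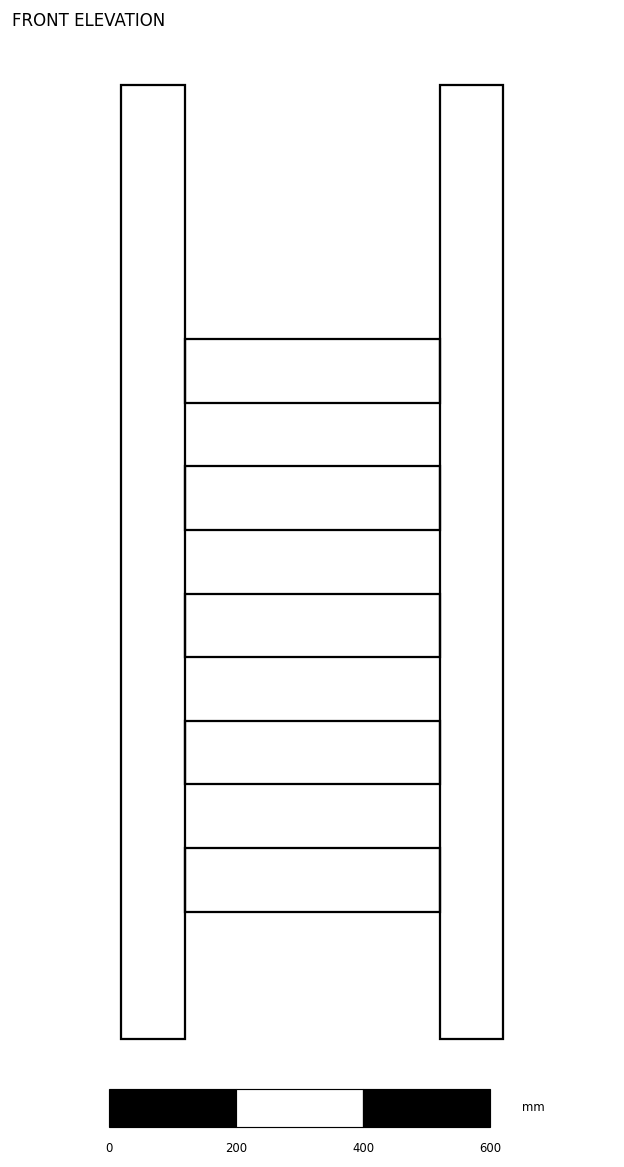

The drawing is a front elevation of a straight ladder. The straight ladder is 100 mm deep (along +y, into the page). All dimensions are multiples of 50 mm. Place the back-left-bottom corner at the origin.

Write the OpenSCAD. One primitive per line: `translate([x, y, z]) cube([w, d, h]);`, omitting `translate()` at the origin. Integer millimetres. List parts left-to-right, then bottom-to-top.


cube([100, 100, 1500]);
translate([100, 0, 200]) cube([400, 100, 100]);
translate([100, 0, 400]) cube([400, 100, 100]);
translate([100, 0, 600]) cube([400, 100, 100]);
translate([100, 0, 800]) cube([400, 100, 100]);
translate([100, 0, 1000]) cube([400, 100, 100]);
translate([500, 0, 0]) cube([100, 100, 1500]);
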